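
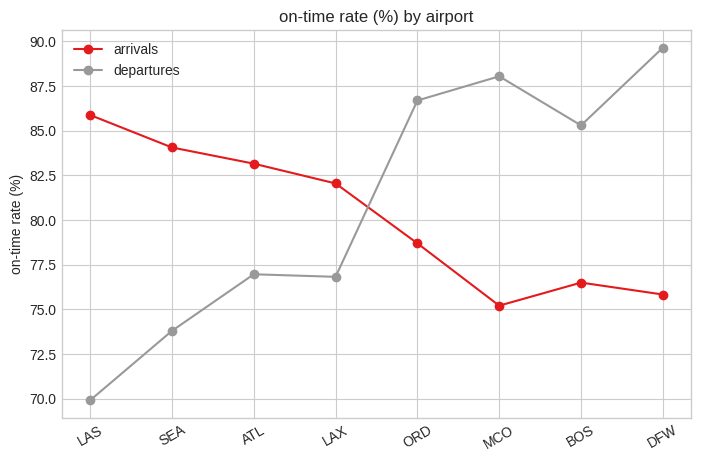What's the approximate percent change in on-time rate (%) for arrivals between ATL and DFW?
≈ -9.5%

ATL ≈ 84, DFW ≈ 76; (76 − 84) / 84 ≈ -9.5%.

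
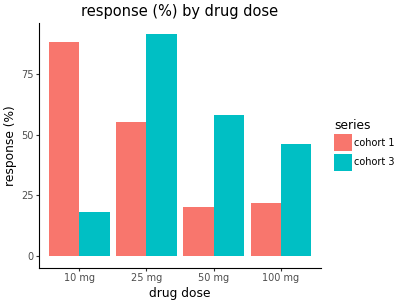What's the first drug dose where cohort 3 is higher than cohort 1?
10 mg: cohort 3 ≈ 20 vs cohort 1 ≈ 90 (not yet); 25 mg: cohort 3 ≈ 90 vs cohort 1 ≈ 60 (first crossover).

25 mg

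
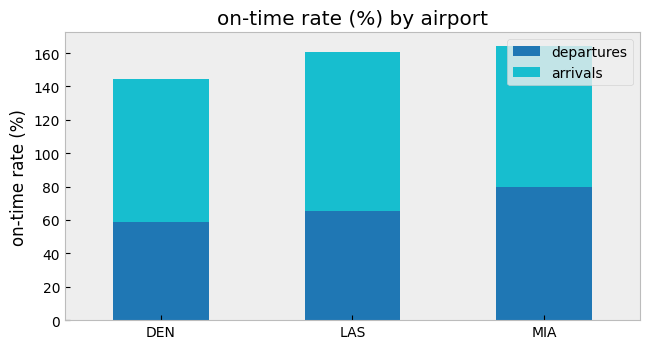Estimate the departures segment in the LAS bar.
≈ 60

departures top ≈ 60, bottom ≈ 0; segment ≈ 60.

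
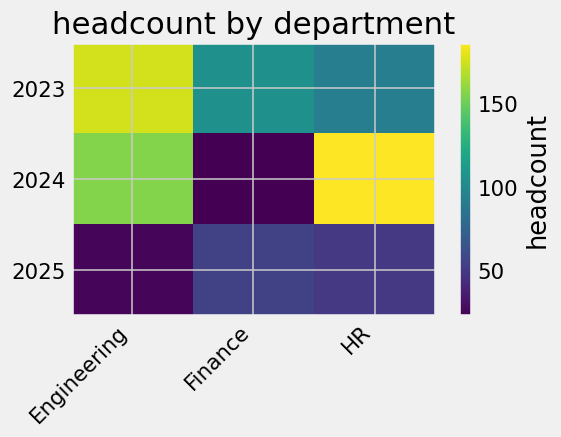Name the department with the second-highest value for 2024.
Top 3 for 2024: HR ≈ 180, Engineering ≈ 160, Finance ≈ 20.

Engineering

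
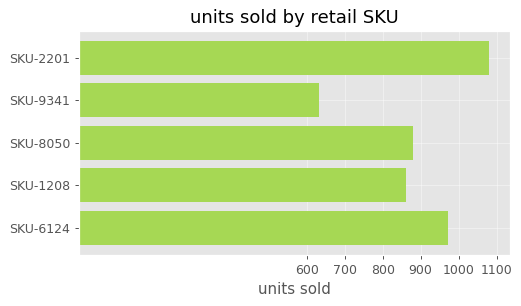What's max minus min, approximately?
≈ 500

Max SKU-2201 ≈ 1100, min SKU-9341 ≈ 600; range ≈ 500.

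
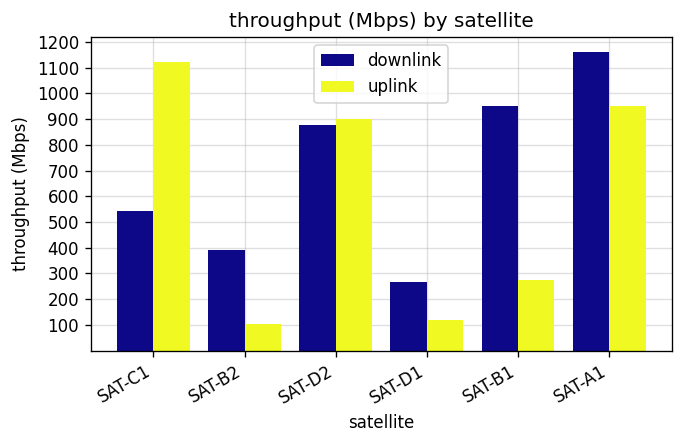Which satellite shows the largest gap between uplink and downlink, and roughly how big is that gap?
SAT-B1: uplink ≈ 300, downlink ≈ 1000 → gap ≈ 700. Next-largest (SAT-C1) is only ≈ 600.

SAT-B1, ≈ 700 Mbps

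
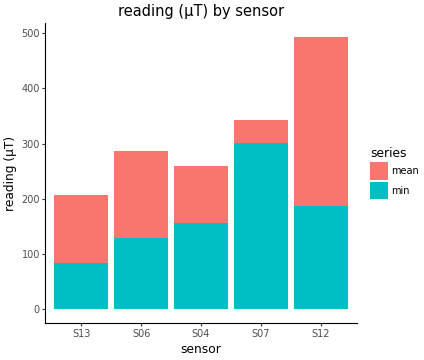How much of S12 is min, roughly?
min top ≈ 200, bottom ≈ 0; segment ≈ 200.

≈ 200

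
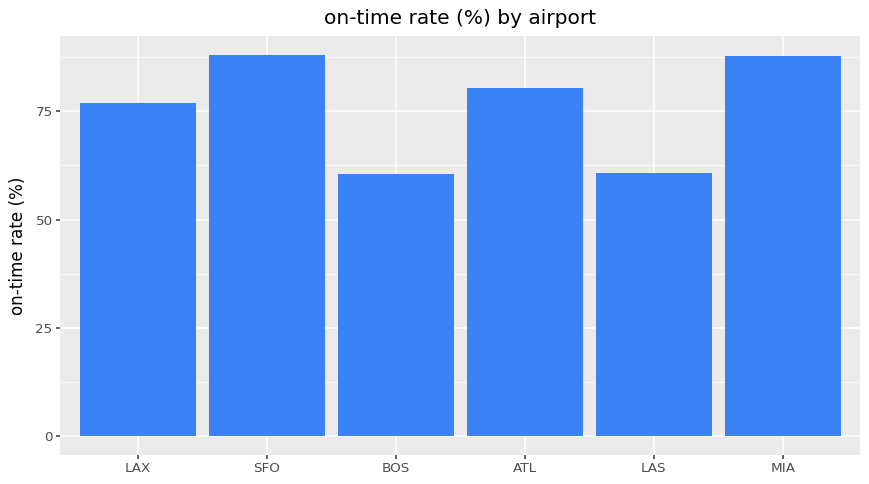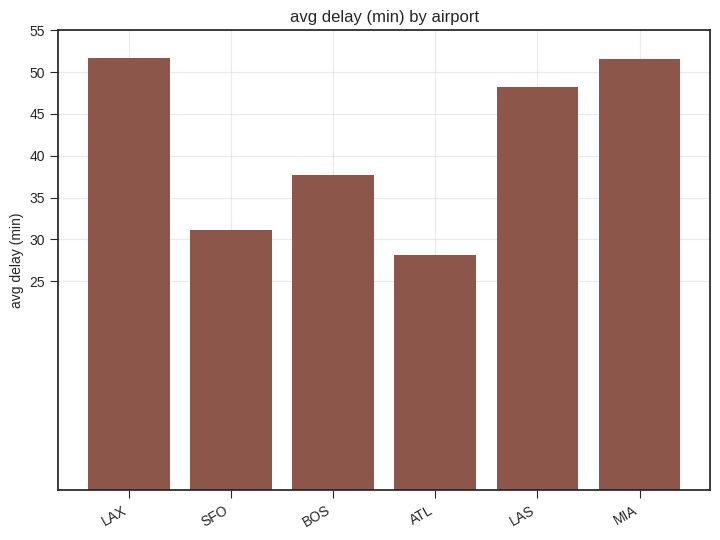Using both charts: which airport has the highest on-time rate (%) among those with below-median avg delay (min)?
Chart 2 median avg delay (min) ≈ 45; below-median airports: SFO, BOS, ATL. Among those, SFO has the highest on-time rate (%) (≈ 90).

SFO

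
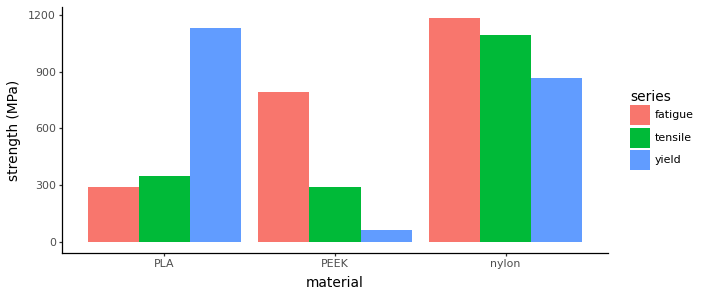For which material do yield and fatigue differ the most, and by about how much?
PLA: yield ≈ 1100, fatigue ≈ 300 → gap ≈ 800. Next-largest (PEEK) is only ≈ 700.

PLA, ≈ 800 MPa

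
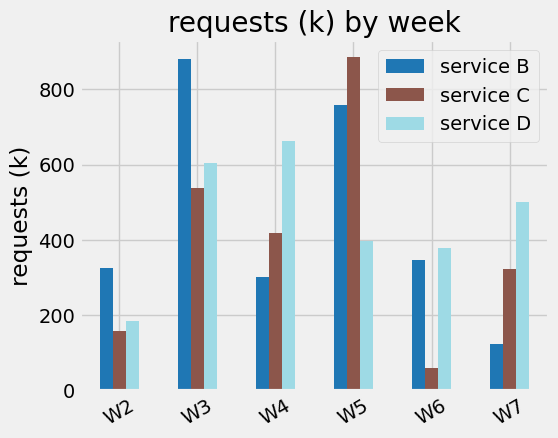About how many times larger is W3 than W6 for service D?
≈ 1.5×

W3 ≈ 600, W6 ≈ 400; 600/400 ≈ 1.5.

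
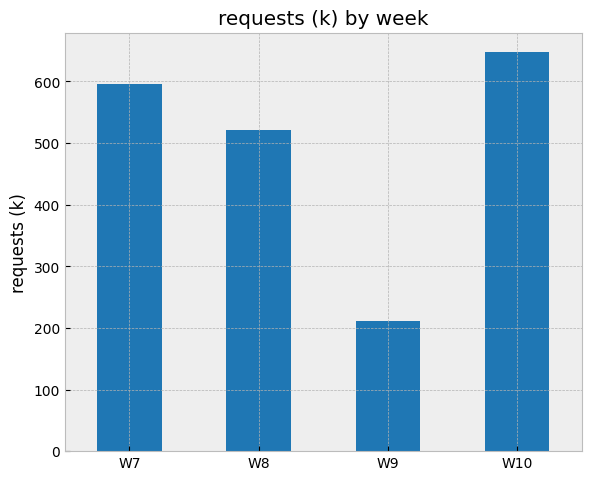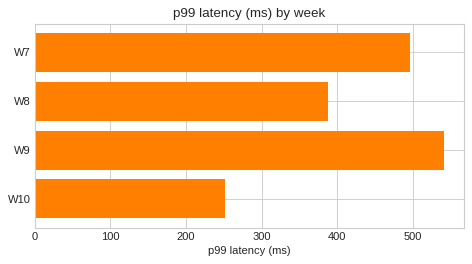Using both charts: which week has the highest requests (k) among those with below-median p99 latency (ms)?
Chart 2 median p99 latency (ms) ≈ 450; below-median weeks: W8, W10. Among those, W10 has the highest requests (k) (≈ 600).

W10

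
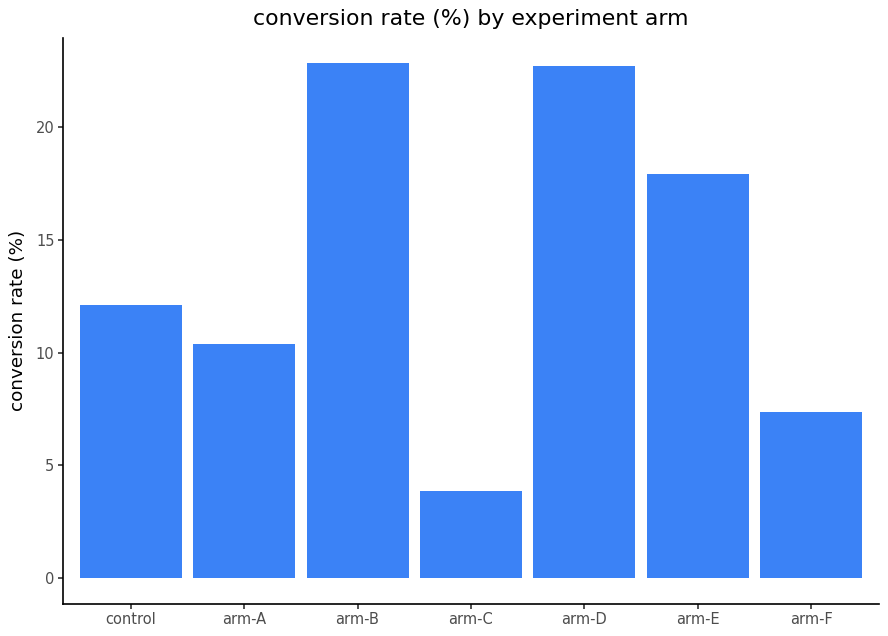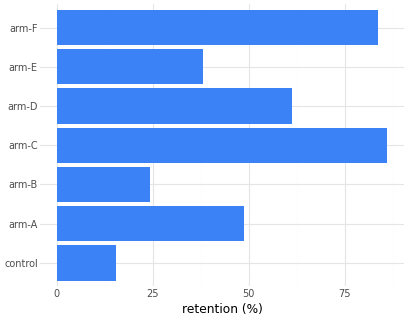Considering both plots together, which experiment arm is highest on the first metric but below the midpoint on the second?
Chart 2 median retention (%) ≈ 50; below-median experiment arms: control, arm-B, arm-E. Among those, arm-B has the highest conversion rate (%) (≈ 25).

arm-B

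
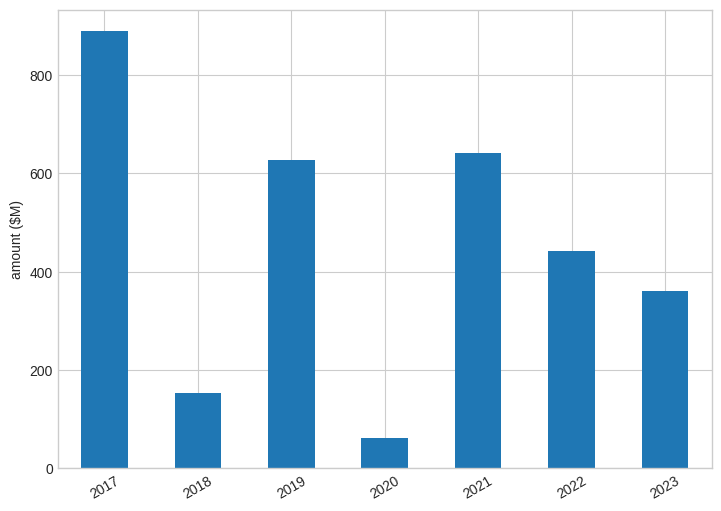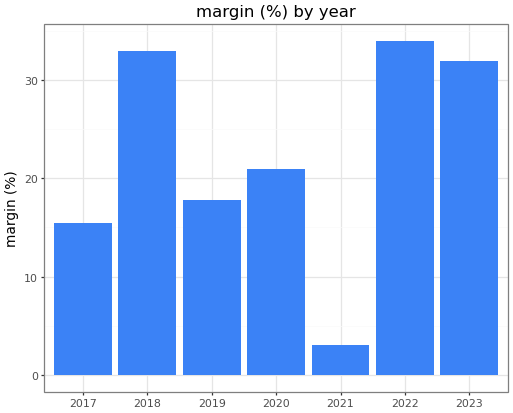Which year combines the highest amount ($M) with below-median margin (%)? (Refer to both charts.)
Chart 2 median margin (%) ≈ 20; below-median years: 2017, 2019, 2021. Among those, 2017 has the highest amount ($M) (≈ 900).

2017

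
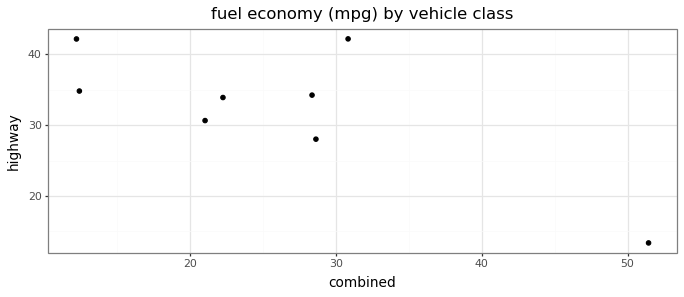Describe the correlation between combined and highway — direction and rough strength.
negative, strong

Points are negatively correlated; strong (|r| ≈ 0.8).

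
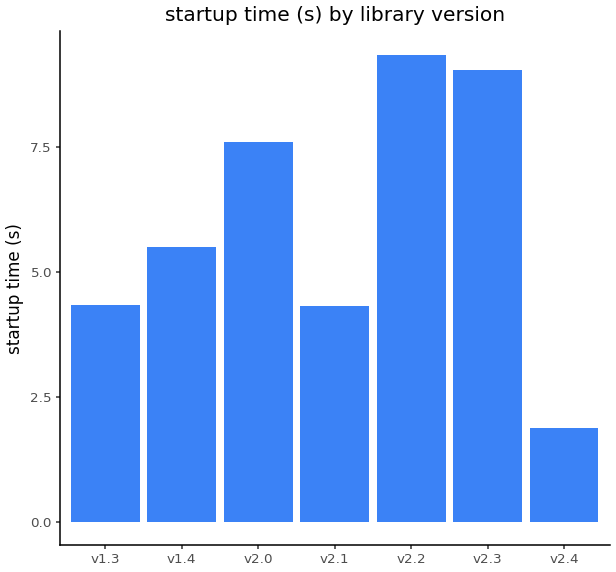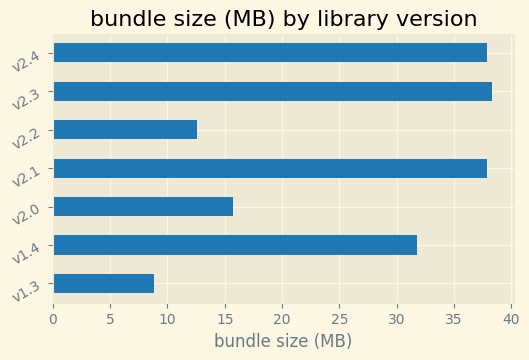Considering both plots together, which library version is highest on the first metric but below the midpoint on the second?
v2.2

Chart 2 median bundle size (MB) ≈ 30; below-median library versions: v1.3, v2.0, v2.2. Among those, v2.2 has the highest startup time (s) (≈ 9).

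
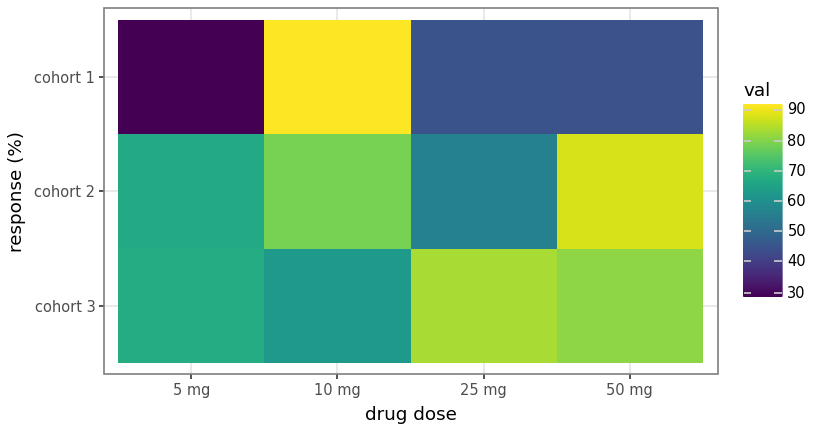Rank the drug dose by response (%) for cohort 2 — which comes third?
5 mg

Top 4 for cohort 2: 50 mg ≈ 90, 10 mg ≈ 80, 5 mg ≈ 70, 25 mg ≈ 60.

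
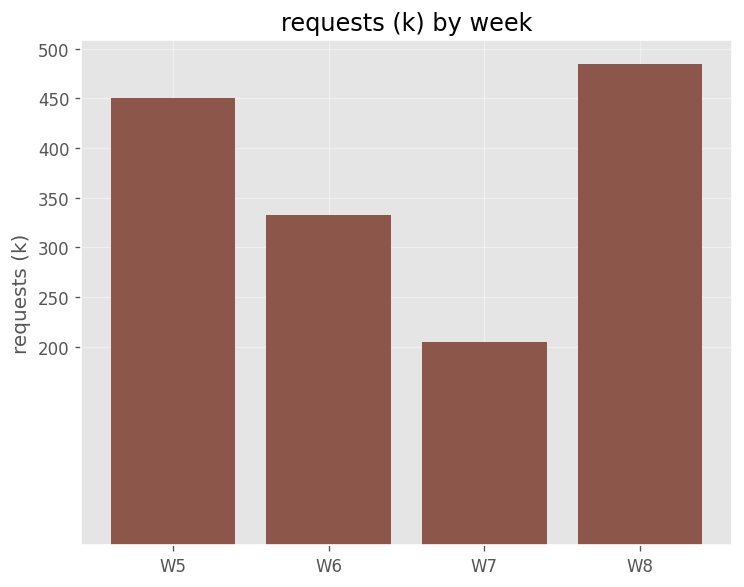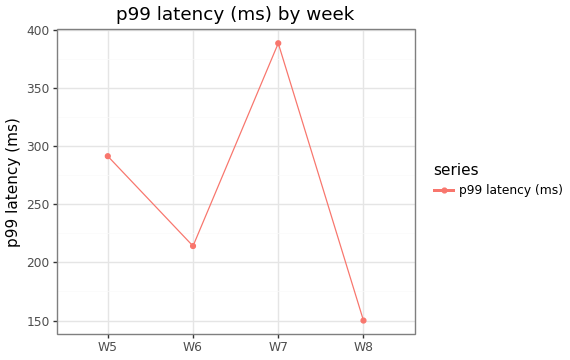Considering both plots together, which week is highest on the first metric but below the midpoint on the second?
W8

Chart 2 median p99 latency (ms) ≈ 250; below-median weeks: W6, W8. Among those, W8 has the highest requests (k) (≈ 500).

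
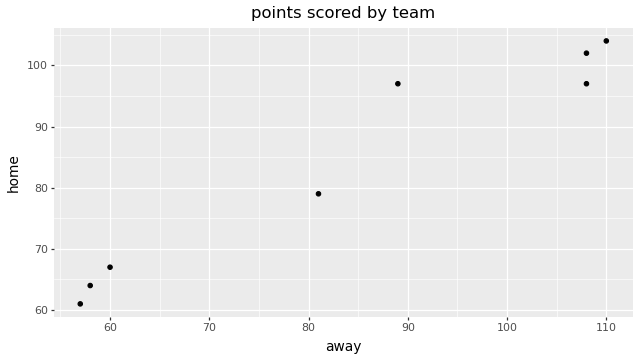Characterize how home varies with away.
positive, strong

Points are positively correlated; strong (|r| ≈ 1.0).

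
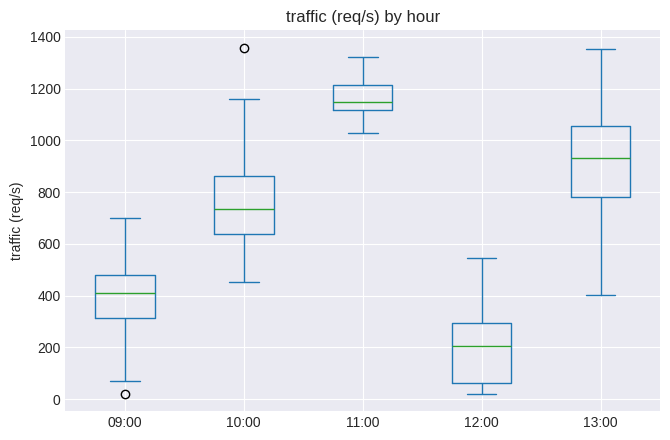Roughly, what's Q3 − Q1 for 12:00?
≈ 200

Q3 ≈ 300, Q1 ≈ 100; IQR ≈ 200.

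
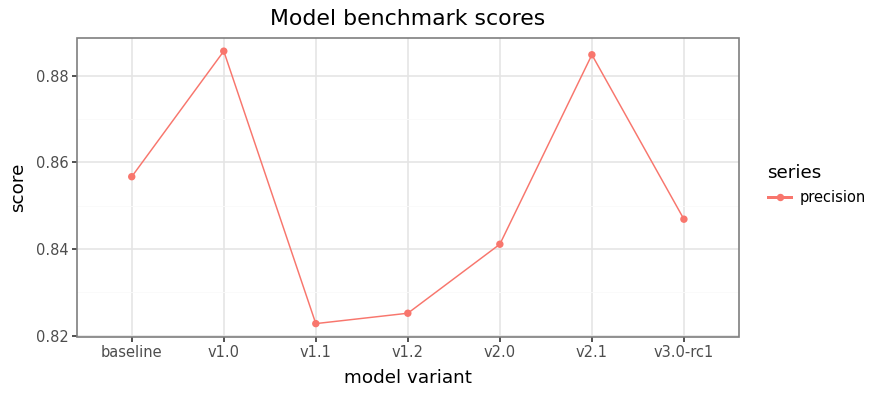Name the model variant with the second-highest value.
v2.1

Top 3: v1.0 ≈ 0.89, v2.1 ≈ 0.88, baseline ≈ 0.86.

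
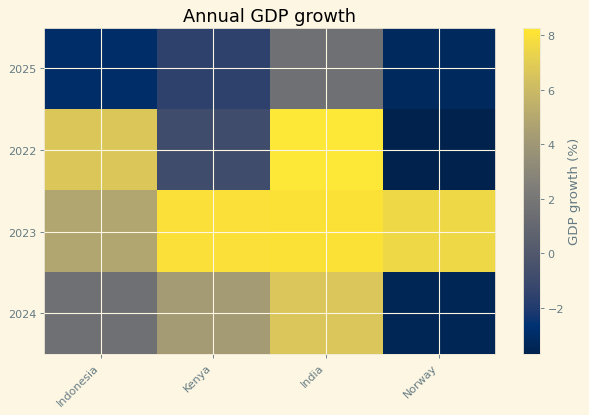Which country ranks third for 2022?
Kenya

Top 4 for 2022: India ≈ 8, Indonesia ≈ 7, Kenya ≈ -1, Norway ≈ -4.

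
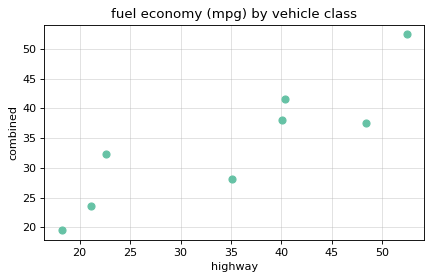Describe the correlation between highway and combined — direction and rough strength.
positive, strong

Points are positively correlated; strong (|r| ≈ 0.9).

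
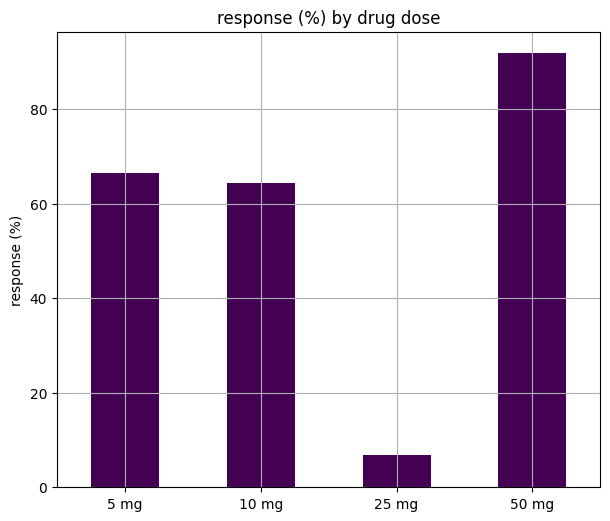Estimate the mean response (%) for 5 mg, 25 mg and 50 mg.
≈ 57

(70 + 10 + 90) / 3 ≈ 57.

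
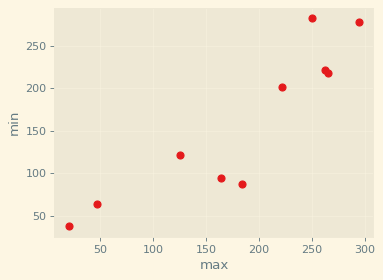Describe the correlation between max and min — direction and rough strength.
positive, strong

Points are positively correlated; strong (|r| ≈ 0.9).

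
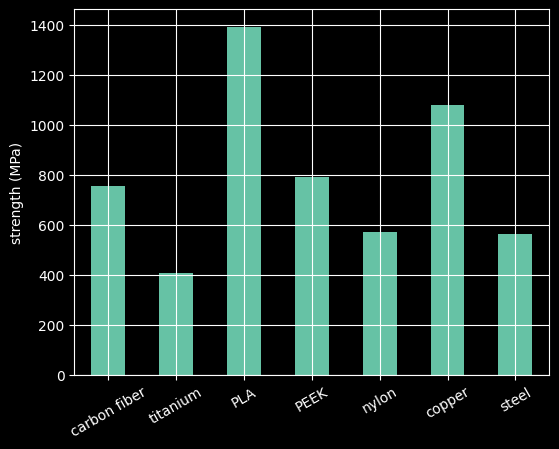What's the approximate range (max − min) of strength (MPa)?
Max PLA ≈ 1400, min titanium ≈ 400; range ≈ 1000.

≈ 1000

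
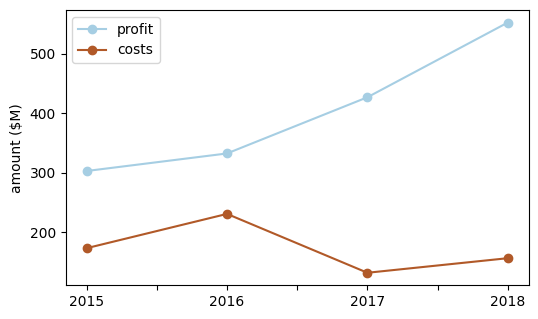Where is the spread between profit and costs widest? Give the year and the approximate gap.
2018, ≈ 400 $M

2018: profit ≈ 550, costs ≈ 150 → gap ≈ 400. Next-largest (2017) is only ≈ 300.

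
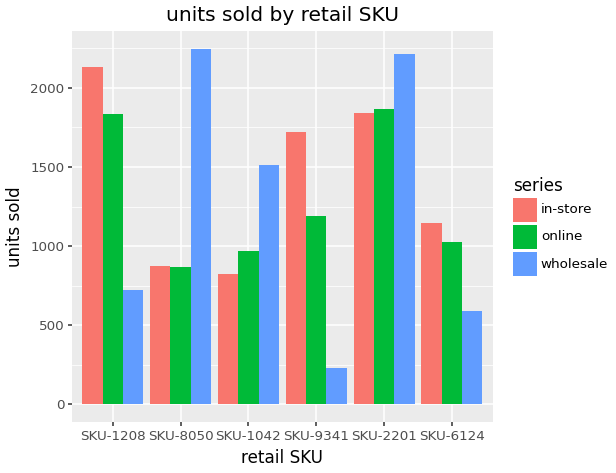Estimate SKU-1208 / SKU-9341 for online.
SKU-1208 ≈ 1800, SKU-9341 ≈ 1200; 1800/1200 ≈ 1.5.

≈ 1.5×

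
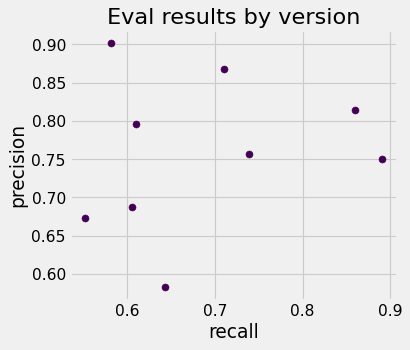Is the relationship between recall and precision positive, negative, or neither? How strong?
no clear correlation

Points are roughly uncorrelated; weak (|r| ≈ 0.2).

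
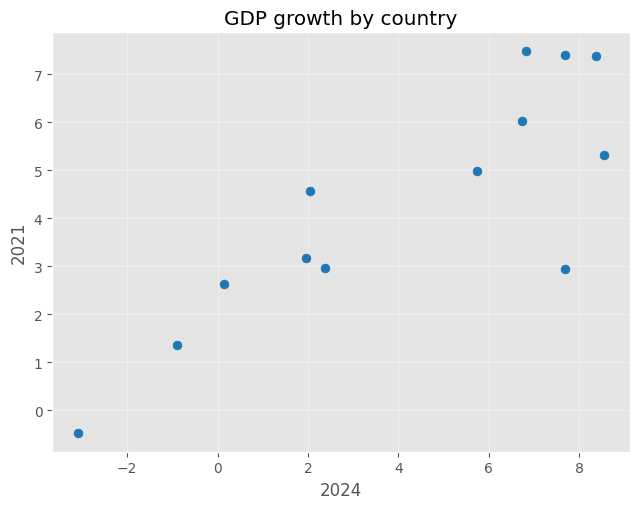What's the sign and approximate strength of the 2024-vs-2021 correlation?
Points are positively correlated; strong (|r| ≈ 0.8).

positive, strong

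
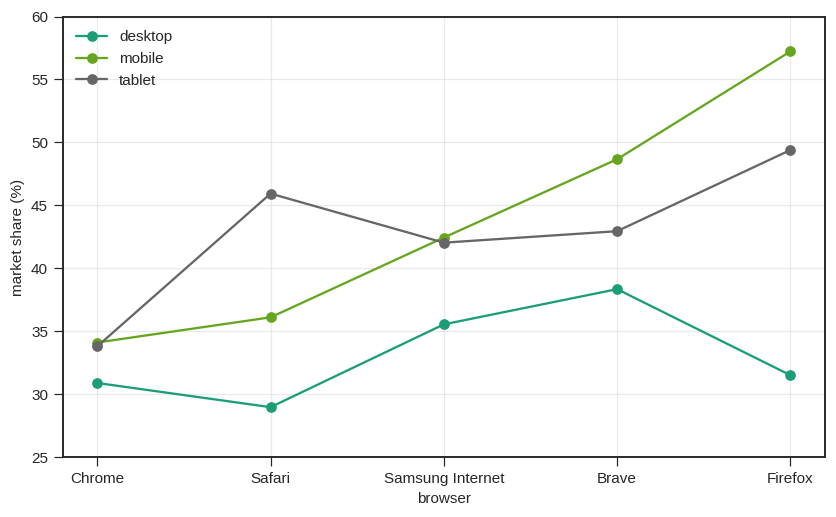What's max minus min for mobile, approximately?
≈ 20

Max Firefox ≈ 55, min Chrome ≈ 35; range ≈ 20.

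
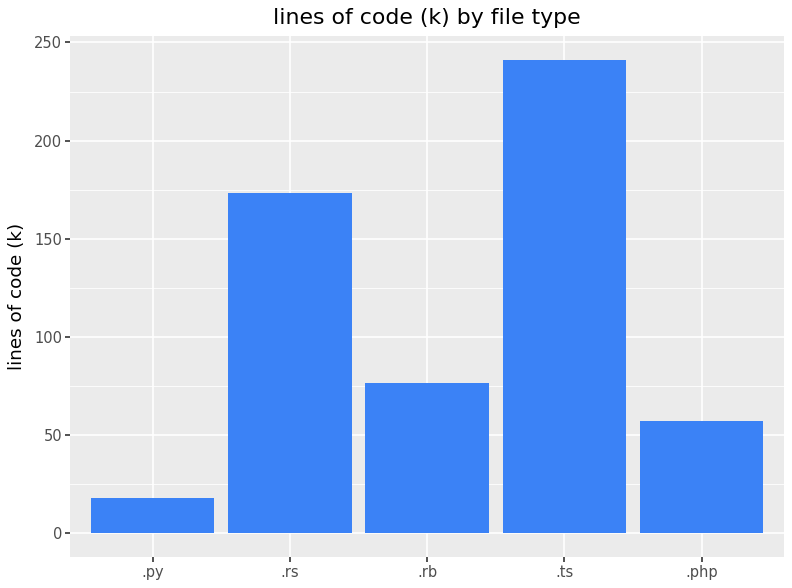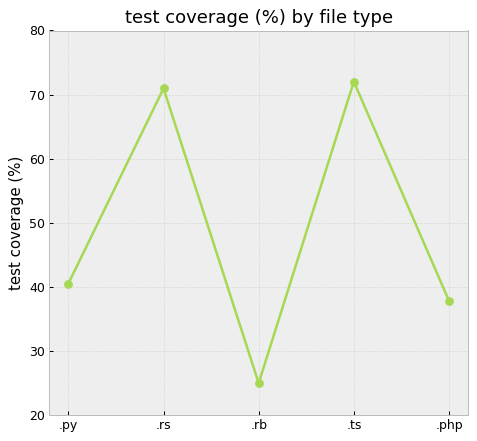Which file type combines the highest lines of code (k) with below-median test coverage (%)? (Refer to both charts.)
Chart 2 median test coverage (%) ≈ 40; below-median file types: .rb, .php. Among those, .rb has the highest lines of code (k) (≈ 75).

.rb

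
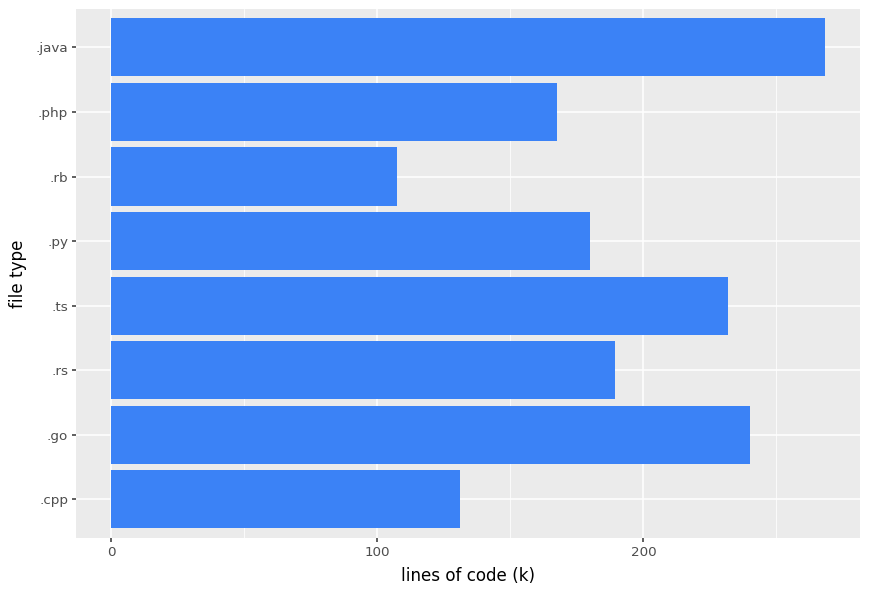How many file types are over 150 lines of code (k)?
6

Above 150: .go, .rs, .ts, .py, .php, .java.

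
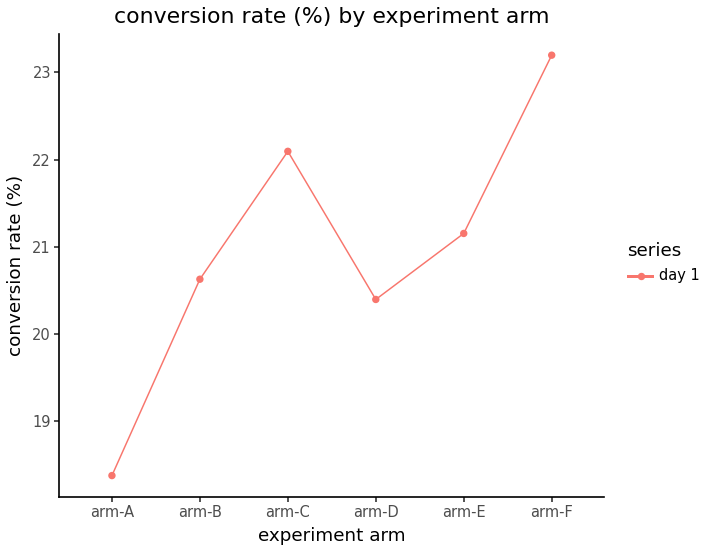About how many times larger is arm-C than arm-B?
≈ 1.07×

arm-C ≈ 22.0, arm-B ≈ 20.5; 22.0/20.5 ≈ 1.07.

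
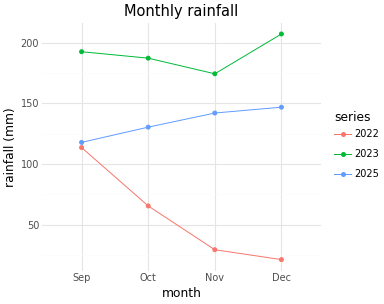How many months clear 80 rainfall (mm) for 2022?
1

Above 80: Sep.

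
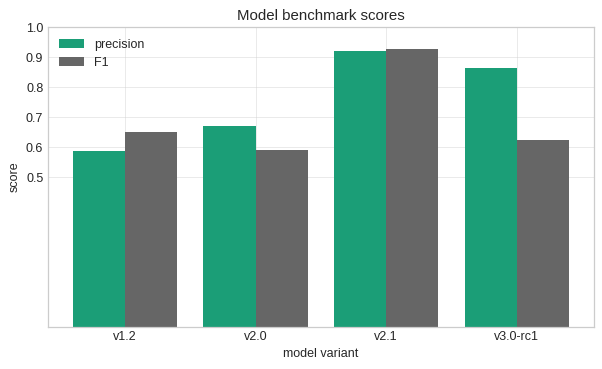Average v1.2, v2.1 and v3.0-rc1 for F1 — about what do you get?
(0.7 + 0.9 + 0.6) / 3 ≈ 0.73.

≈ 0.73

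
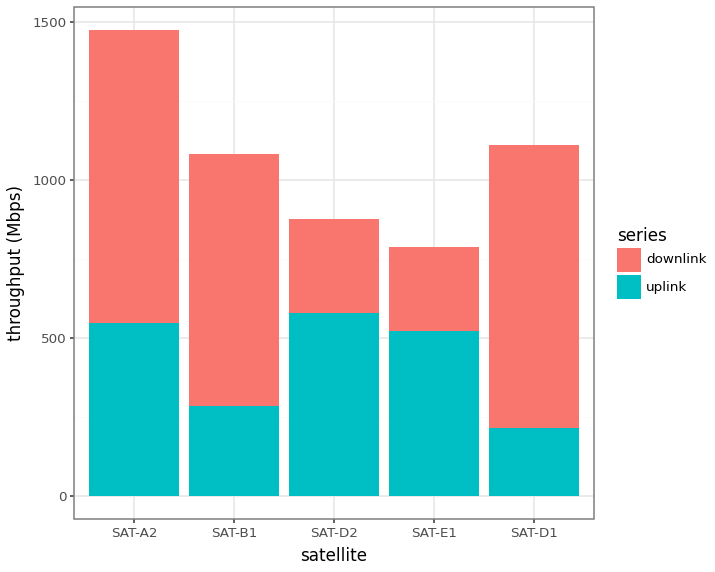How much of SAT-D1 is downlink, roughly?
downlink top ≈ 1200, bottom ≈ 200; segment ≈ 1000.

≈ 1000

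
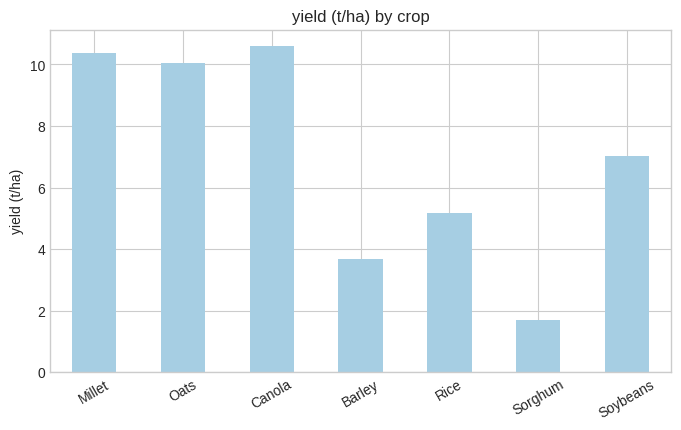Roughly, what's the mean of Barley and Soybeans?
(4 + 7) / 2 ≈ 6.

≈ 6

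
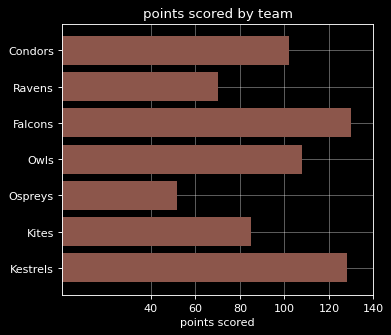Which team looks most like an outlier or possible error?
Ospreys

Ospreys ≈ 60; the rest sit between ≈ 80 and ≈ 120.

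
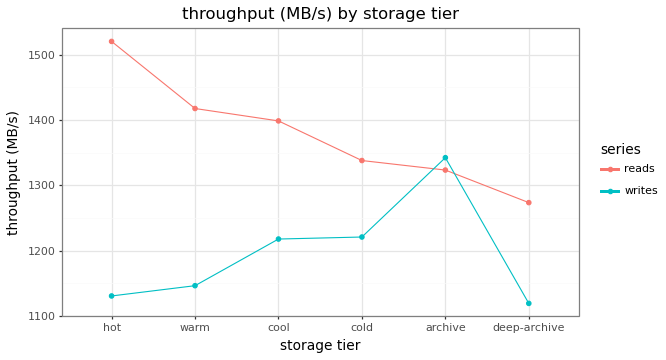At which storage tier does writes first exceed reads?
archive

cold: writes ≈ 1200 vs reads ≈ 1350 (not yet); archive: writes ≈ 1350 vs reads ≈ 1300 (first crossover).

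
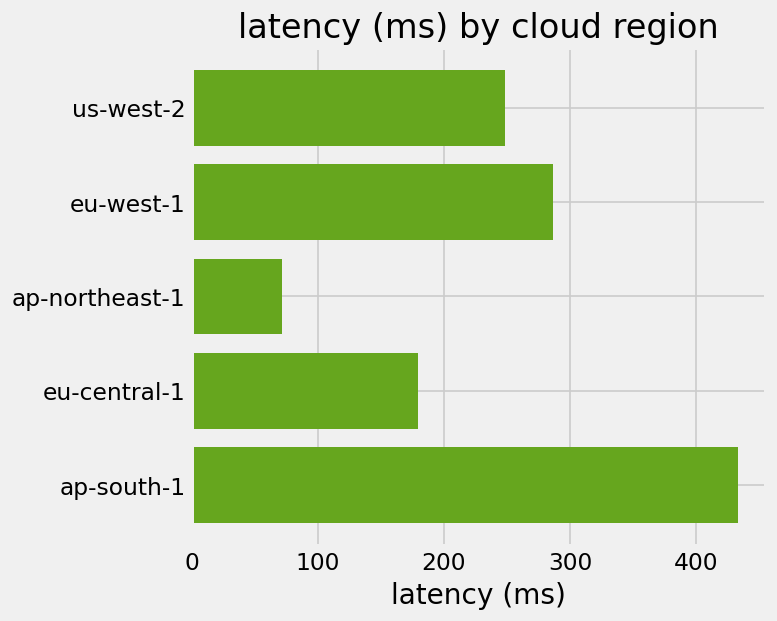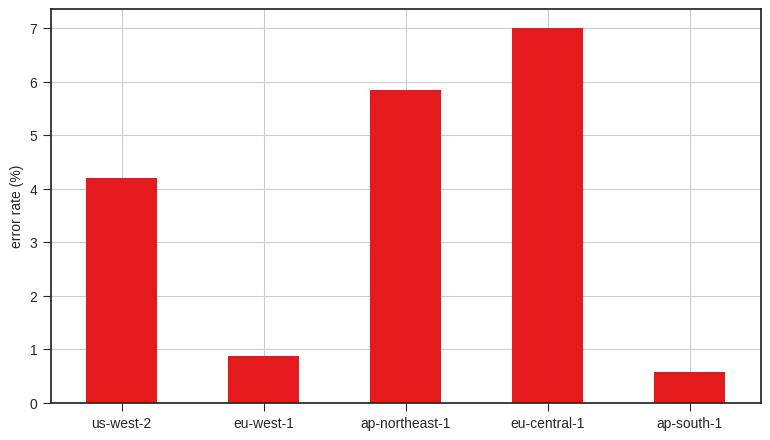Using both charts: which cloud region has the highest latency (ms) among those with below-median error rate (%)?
ap-south-1

Chart 2 median error rate (%) ≈ 4; below-median cloud regions: eu-west-1, ap-south-1. Among those, ap-south-1 has the highest latency (ms) (≈ 450).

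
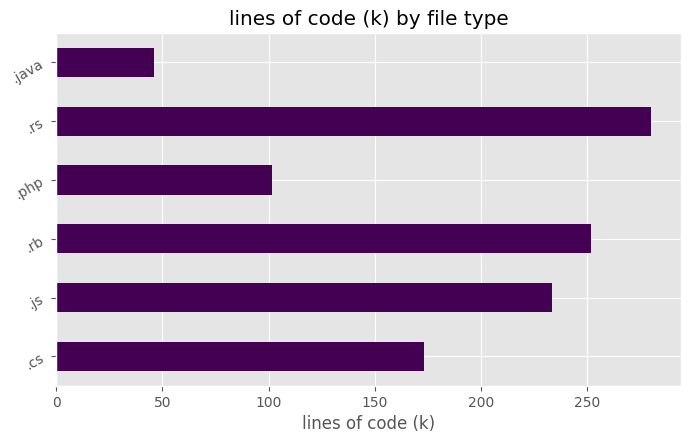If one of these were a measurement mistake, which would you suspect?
.java

.java ≈ 50; the rest sit between ≈ 100 and ≈ 275.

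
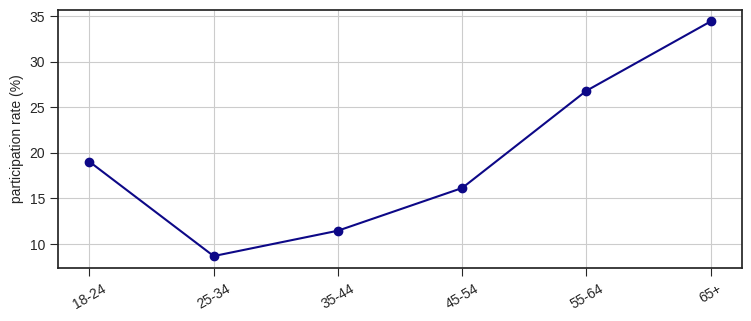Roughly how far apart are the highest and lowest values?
≈ 25

Max 65+ ≈ 35, min 25-34 ≈ 10; range ≈ 25.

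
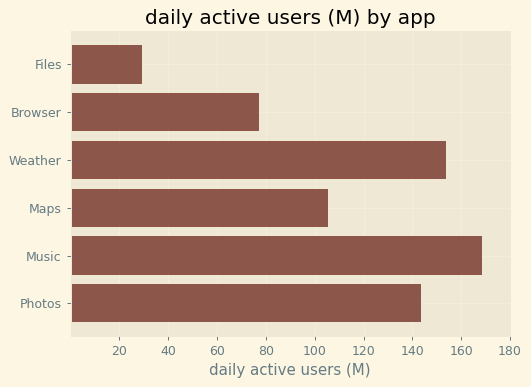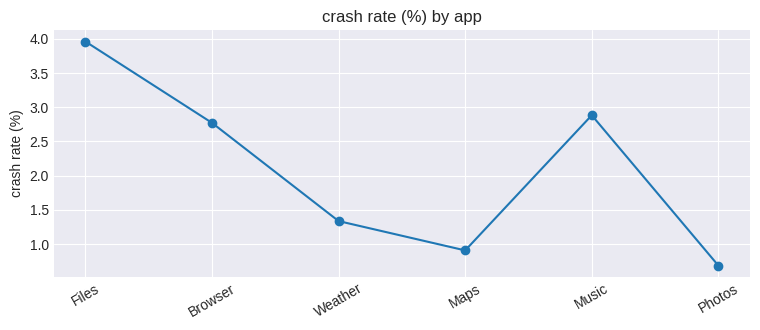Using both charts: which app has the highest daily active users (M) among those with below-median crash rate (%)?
Chart 2 median crash rate (%) ≈ 2; below-median apps: Weather, Maps, Photos. Among those, Weather has the highest daily active users (M) (≈ 160).

Weather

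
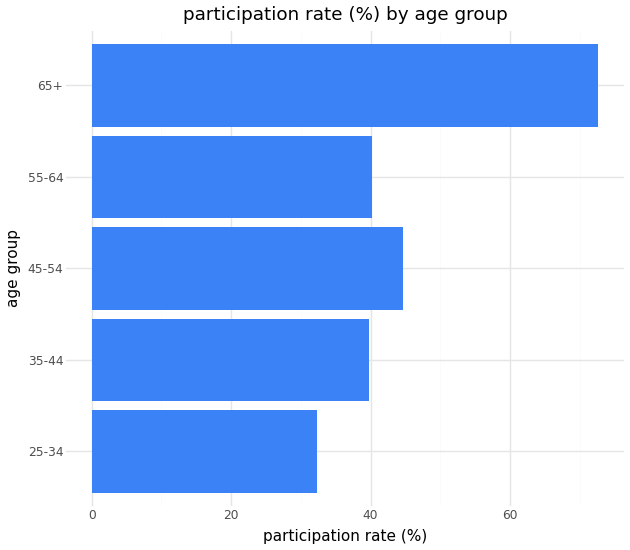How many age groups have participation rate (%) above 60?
1

Above 60: 65+.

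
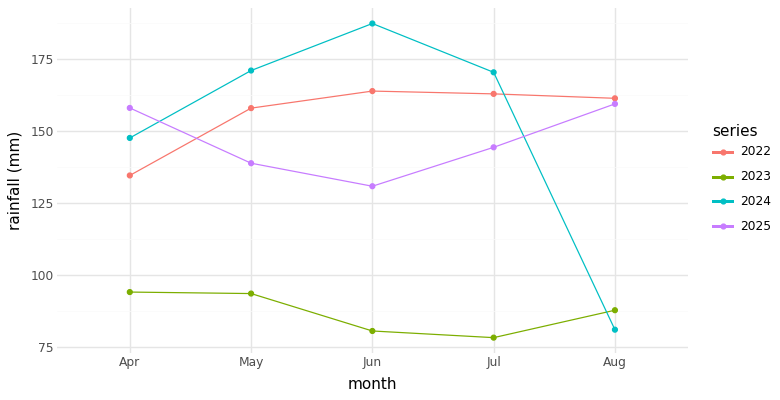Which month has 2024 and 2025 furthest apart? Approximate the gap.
Aug: 2024 ≈ 80, 2025 ≈ 160 → gap ≈ 80. Next-largest (Jun) is only ≈ 60.

Aug, ≈ 80 mm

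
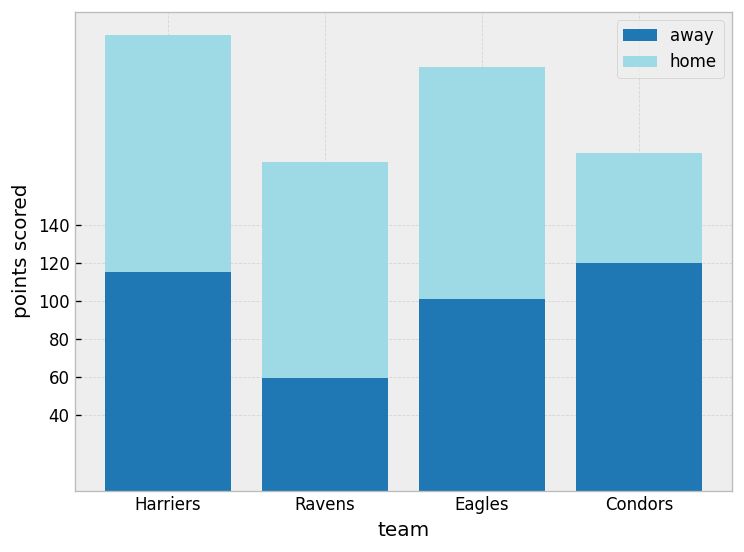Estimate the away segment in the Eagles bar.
away top ≈ 100, bottom ≈ 0; segment ≈ 100.

≈ 100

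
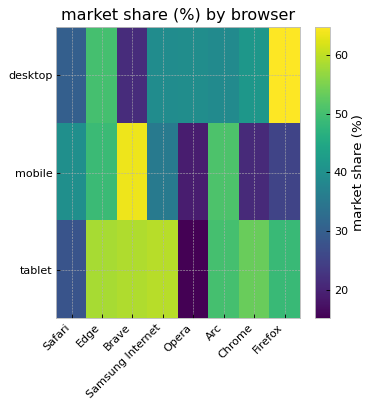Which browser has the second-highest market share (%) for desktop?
Top 3 for desktop: Firefox ≈ 65, Edge ≈ 50, Chrome ≈ 40.

Edge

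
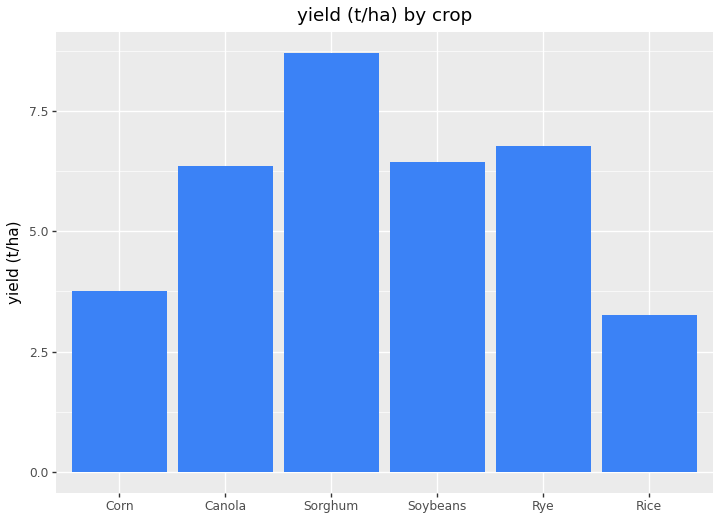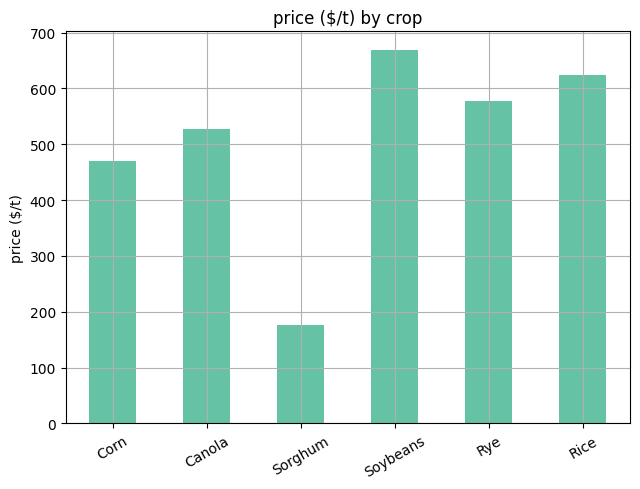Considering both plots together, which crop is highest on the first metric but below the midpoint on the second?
Sorghum

Chart 2 median price ($/t) ≈ 600; below-median crops: Corn, Canola, Sorghum. Among those, Sorghum has the highest yield (t/ha) (≈ 9).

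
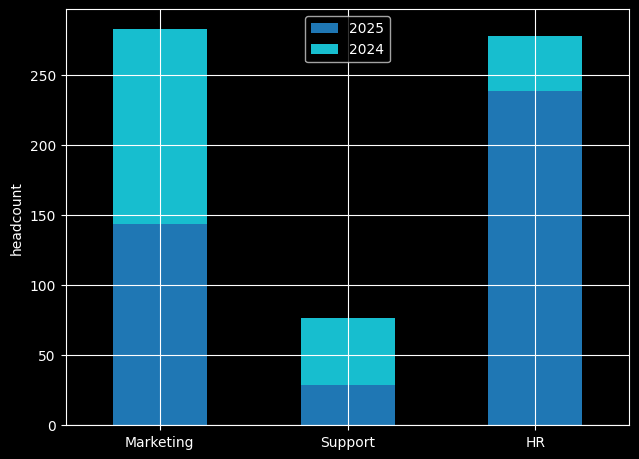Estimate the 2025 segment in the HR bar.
2025 top ≈ 250, bottom ≈ 0; segment ≈ 250.

≈ 250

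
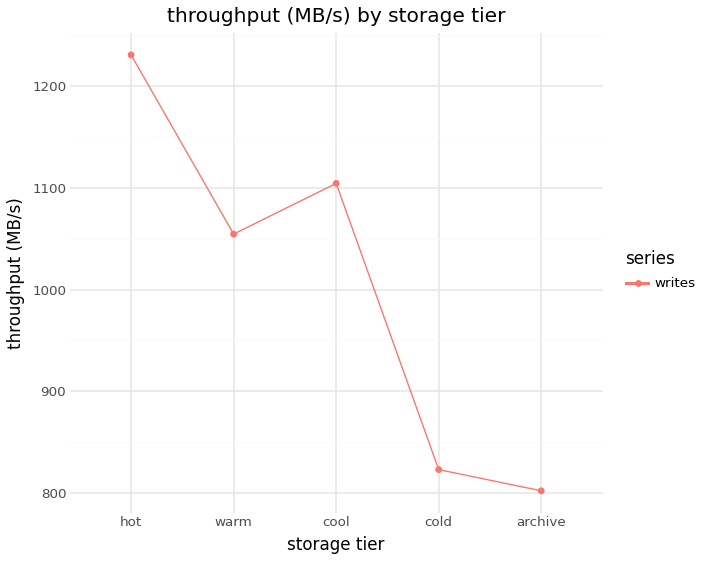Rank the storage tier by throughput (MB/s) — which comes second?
cool

Top 3: hot ≈ 1250, cool ≈ 1100, warm ≈ 1050.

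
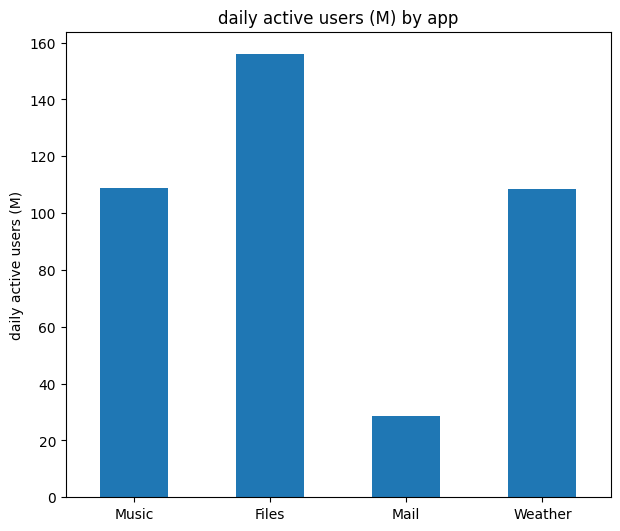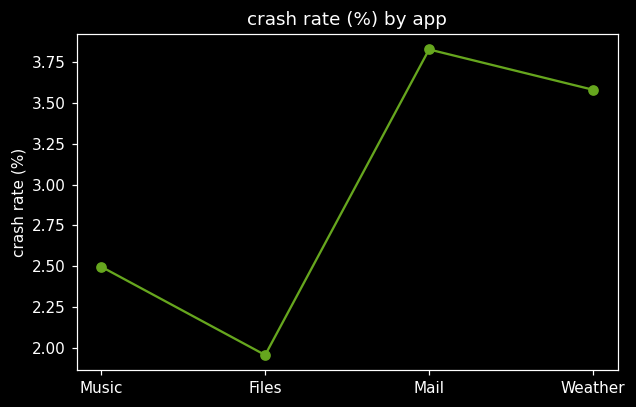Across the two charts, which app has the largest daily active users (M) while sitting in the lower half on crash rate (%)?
Files

Chart 2 median crash rate (%) ≈ 3; below-median apps: Music, Files. Among those, Files has the highest daily active users (M) (≈ 160).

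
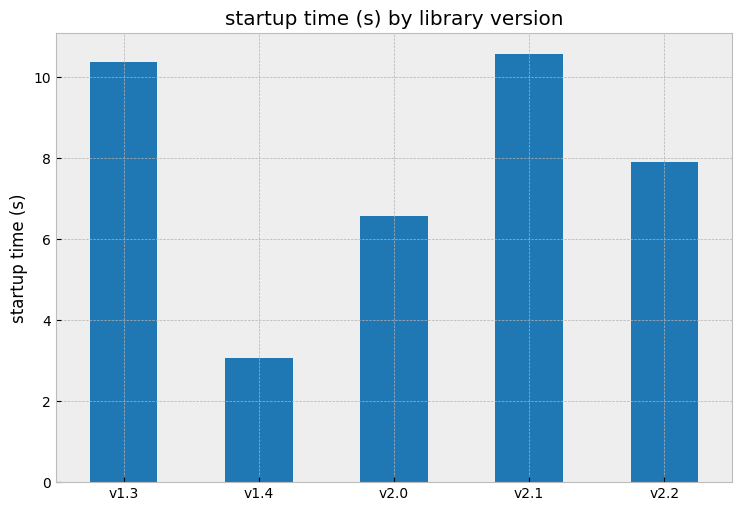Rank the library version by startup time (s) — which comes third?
v2.2

Top 4: v2.1 ≈ 11, v1.3 ≈ 10, v2.2 ≈ 8, v2.0 ≈ 7.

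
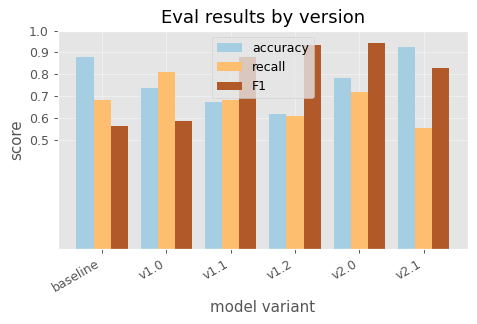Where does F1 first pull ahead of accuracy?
v1.1

v1.0: F1 ≈ 0.6 vs accuracy ≈ 0.7 (not yet); v1.1: F1 ≈ 0.9 vs accuracy ≈ 0.7 (first crossover).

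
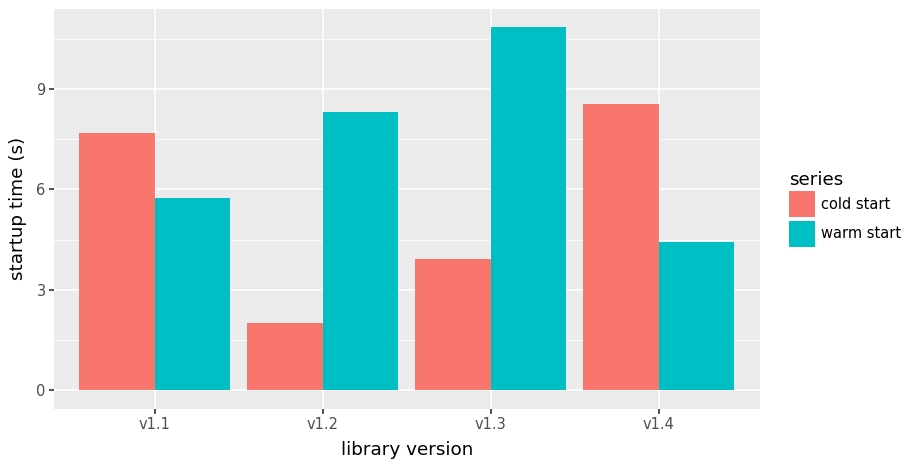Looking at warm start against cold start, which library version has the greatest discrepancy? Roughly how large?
v1.3: warm start ≈ 11, cold start ≈ 4 → gap ≈ 7. Next-largest (v1.2) is only ≈ 6.

v1.3, ≈ 7 s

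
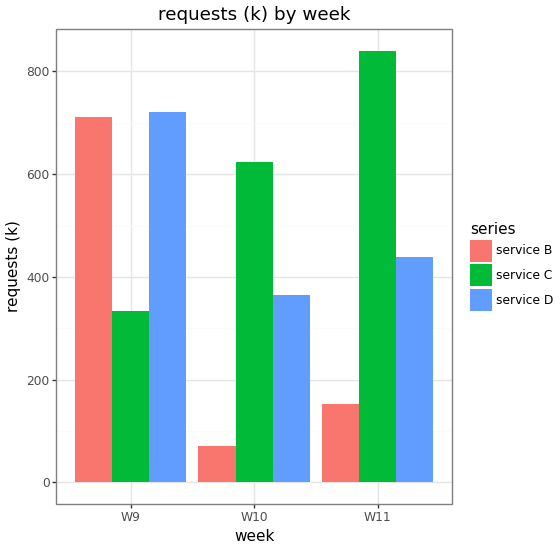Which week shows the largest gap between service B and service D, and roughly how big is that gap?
W10: service B ≈ 100, service D ≈ 400 → gap ≈ 300. Next-largest (W11) is only ≈ 200.

W10, ≈ 300 k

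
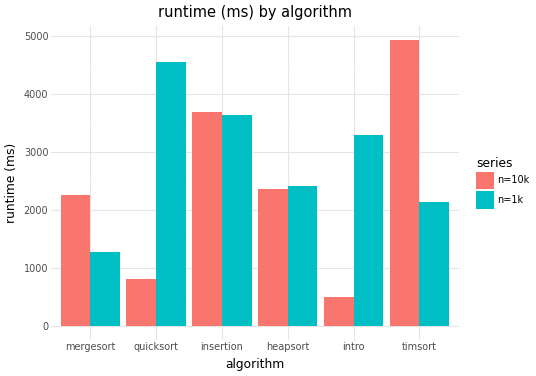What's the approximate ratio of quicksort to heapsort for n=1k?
quicksort ≈ 4500, heapsort ≈ 2500; 4500/2500 ≈ 1.8.

≈ 1.8×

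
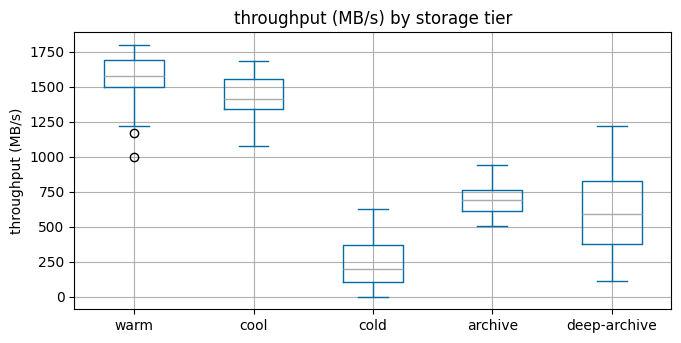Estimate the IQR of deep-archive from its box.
≈ 400

Q3 ≈ 800, Q1 ≈ 400; IQR ≈ 400.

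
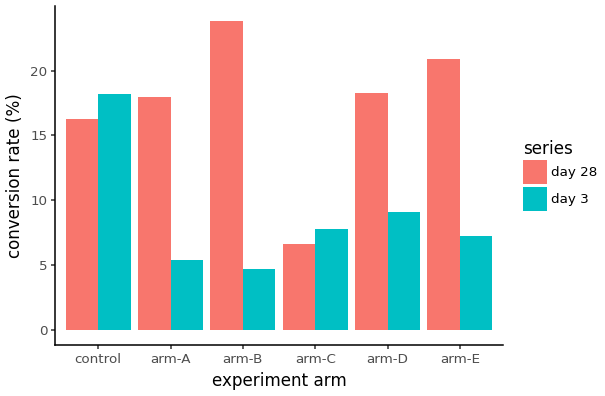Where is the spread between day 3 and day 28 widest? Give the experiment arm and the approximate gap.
arm-B, ≈ 20 %

arm-B: day 3 ≈ 4, day 28 ≈ 24 → gap ≈ 20. Next-largest (arm-E) is only ≈ 12.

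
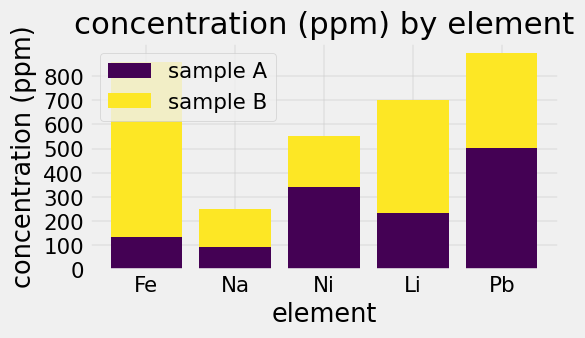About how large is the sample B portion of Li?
≈ 500

sample B top ≈ 700, bottom ≈ 200; segment ≈ 500.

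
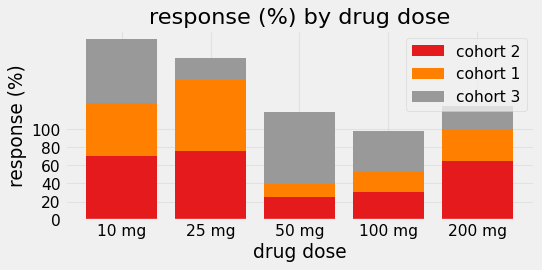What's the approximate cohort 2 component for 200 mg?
cohort 2 top ≈ 60, bottom ≈ 0; segment ≈ 60.

≈ 60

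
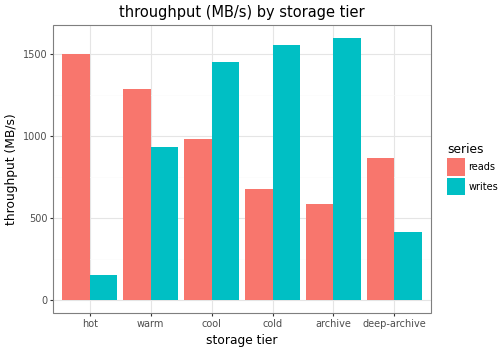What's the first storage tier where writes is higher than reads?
cool

warm: writes ≈ 1000 vs reads ≈ 1200 (not yet); cool: writes ≈ 1400 vs reads ≈ 1000 (first crossover).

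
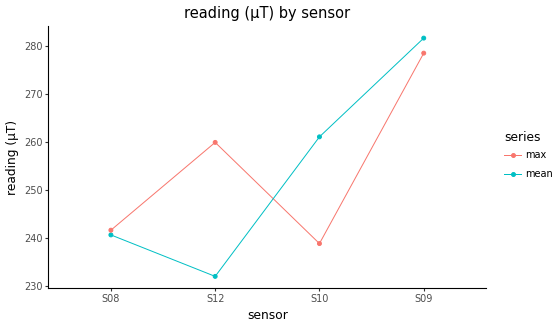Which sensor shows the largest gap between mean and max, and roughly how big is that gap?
S12, ≈ 30 µT

S12: mean ≈ 230, max ≈ 260 → gap ≈ 30. Next-largest (S10) is only ≈ 20.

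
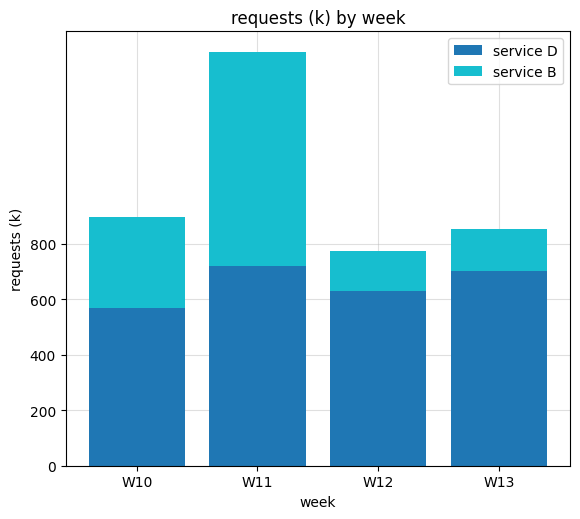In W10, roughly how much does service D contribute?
service D top ≈ 600, bottom ≈ 0; segment ≈ 600.

≈ 600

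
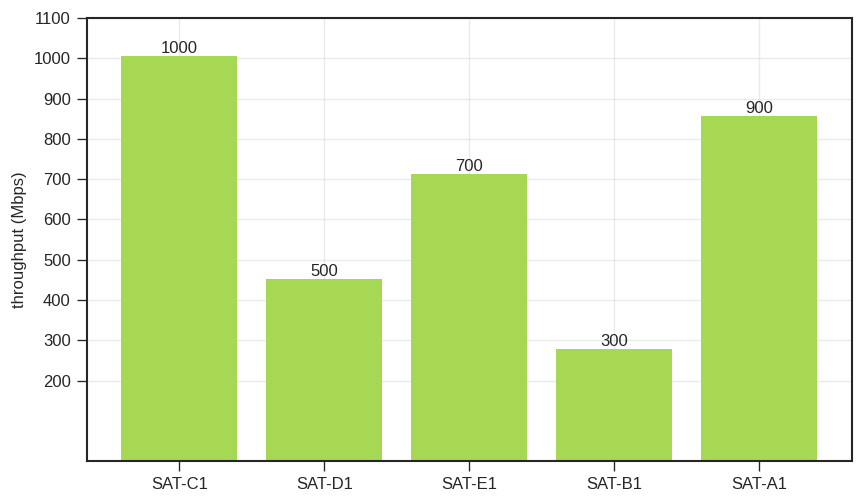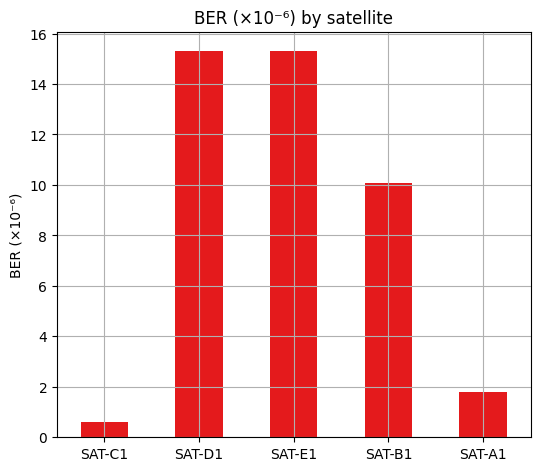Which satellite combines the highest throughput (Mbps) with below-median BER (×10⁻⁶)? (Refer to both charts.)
SAT-C1

Chart 2 median BER (×10⁻⁶) ≈ 10; below-median satellites: SAT-C1, SAT-A1. Among those, SAT-C1 has the highest throughput (Mbps) (≈ 1000).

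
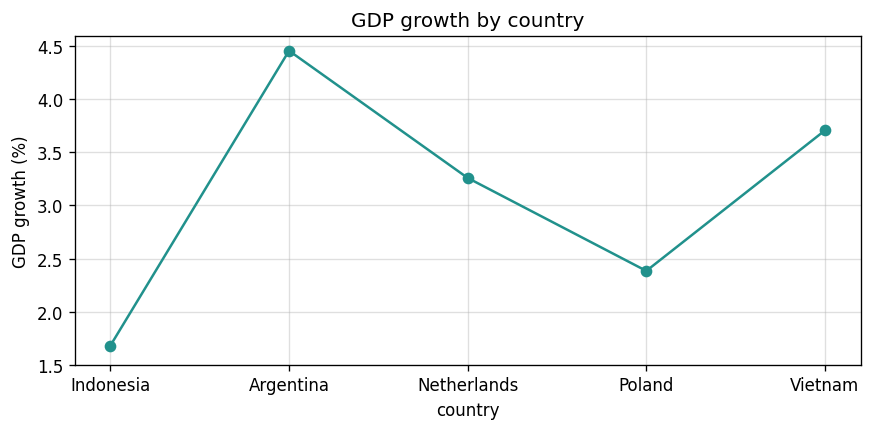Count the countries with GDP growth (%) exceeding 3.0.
3

Above 3.0: Argentina, Netherlands, Vietnam.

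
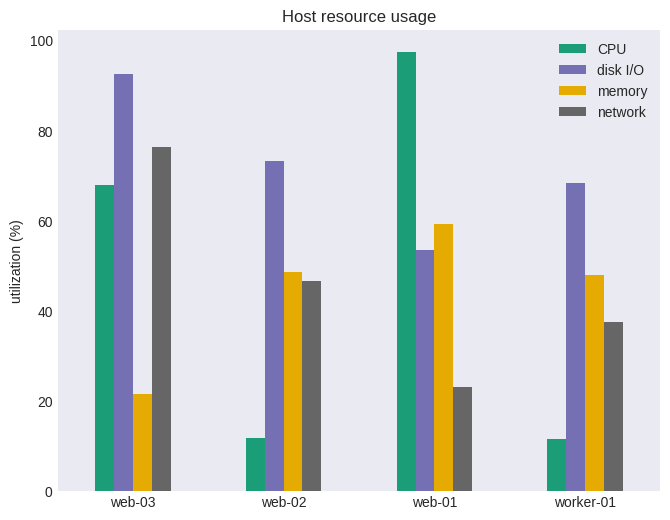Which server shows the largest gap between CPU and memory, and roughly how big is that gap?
web-03: CPU ≈ 70, memory ≈ 20 → gap ≈ 50. Next-largest (web-01) is only ≈ 40.

web-03, ≈ 50 %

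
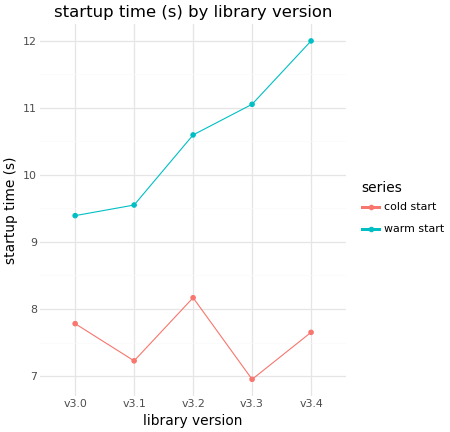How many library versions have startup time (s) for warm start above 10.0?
3

Above 10.0: v3.2, v3.3, v3.4.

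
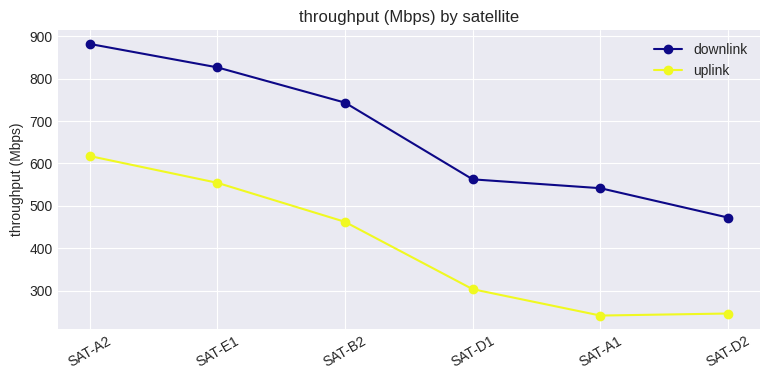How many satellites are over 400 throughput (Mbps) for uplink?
Above 400: SAT-A2, SAT-E1, SAT-B2.

3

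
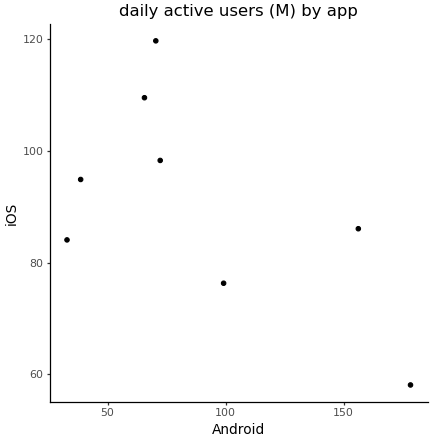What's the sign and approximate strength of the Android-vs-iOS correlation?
Points are negatively correlated; moderate (|r| ≈ 0.6).

negative, moderate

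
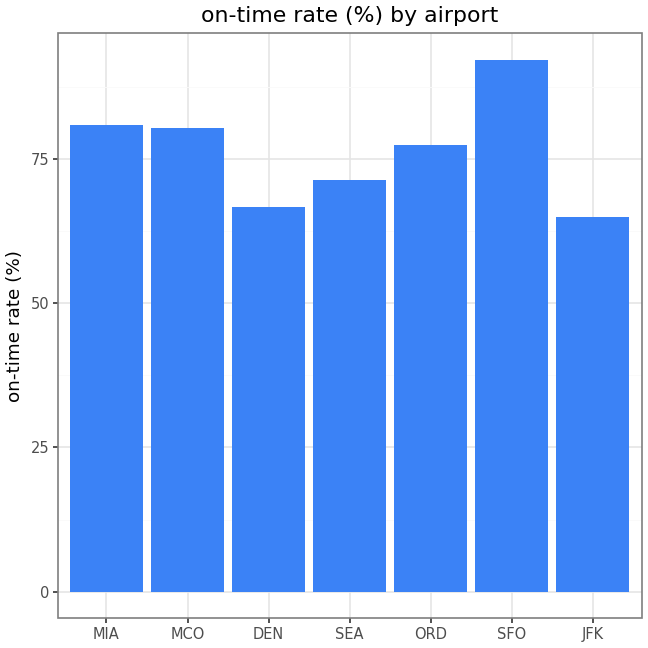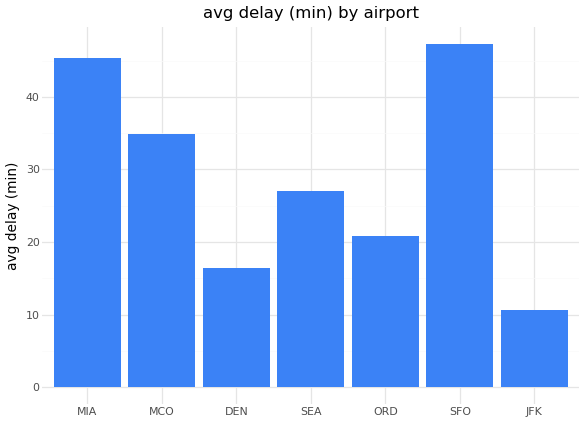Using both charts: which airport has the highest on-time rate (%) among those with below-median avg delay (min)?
ORD

Chart 2 median avg delay (min) ≈ 25; below-median airports: DEN, ORD, JFK. Among those, ORD has the highest on-time rate (%) (≈ 80).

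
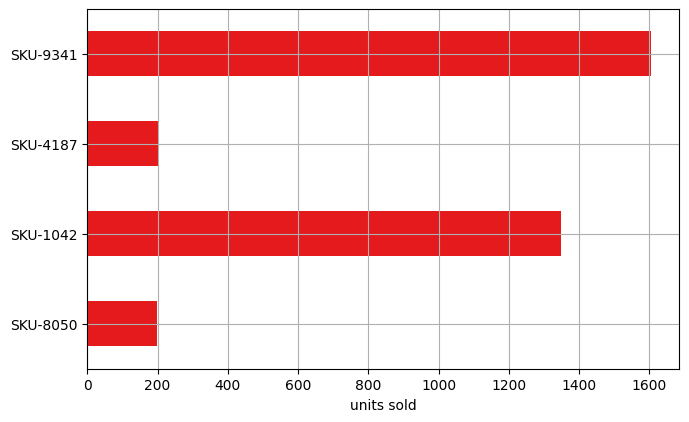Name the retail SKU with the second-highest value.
Top 3: SKU-9341 ≈ 1600, SKU-1042 ≈ 1400, SKU-4187 ≈ 200.

SKU-1042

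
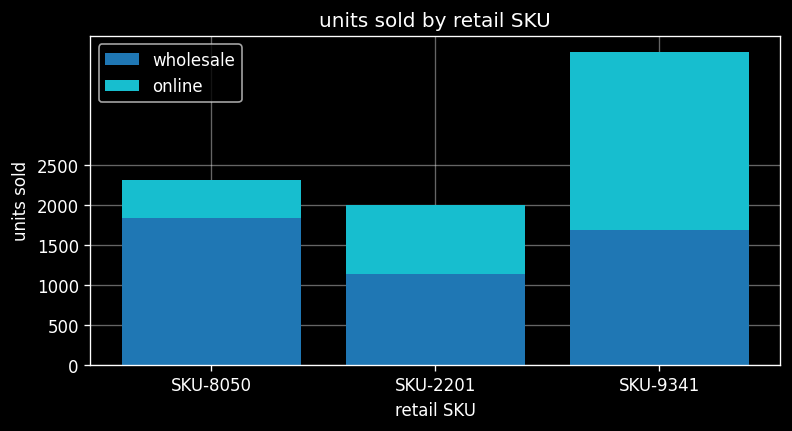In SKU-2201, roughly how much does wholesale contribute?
wholesale top ≈ 1000, bottom ≈ 0; segment ≈ 1000.

≈ 1000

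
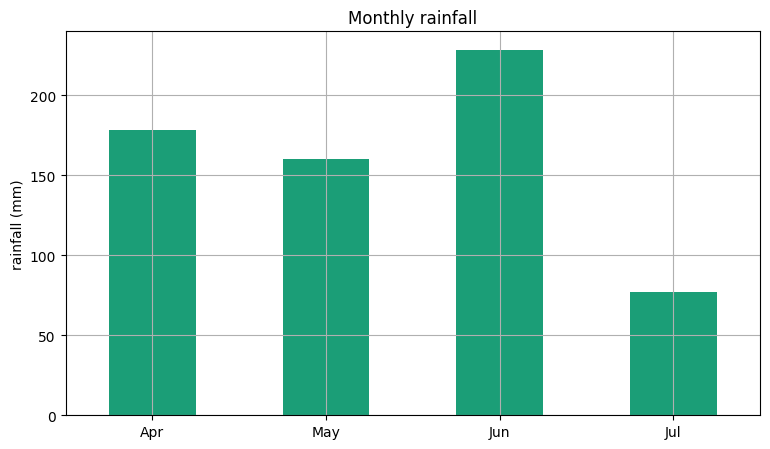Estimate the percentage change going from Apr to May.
≈ -11.1%

Apr ≈ 180, May ≈ 160; (160 − 180) / 180 ≈ -11.1%.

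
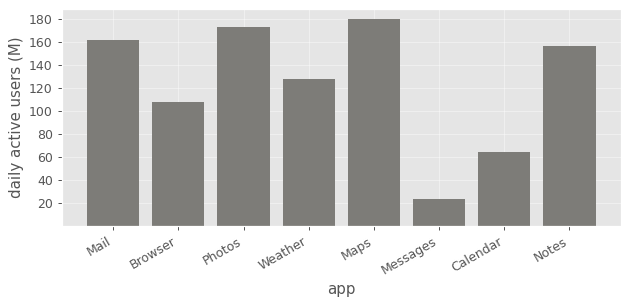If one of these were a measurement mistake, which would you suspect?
Messages

Messages ≈ 20; the rest sit between ≈ 60 and ≈ 180.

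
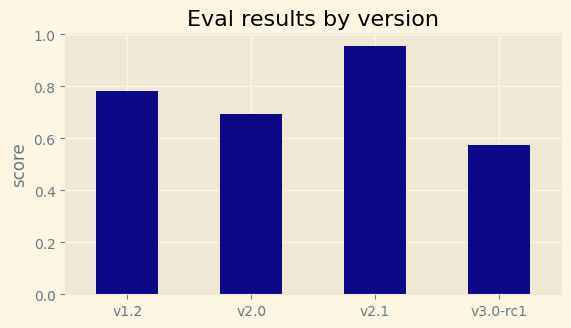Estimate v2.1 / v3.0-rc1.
v2.1 ≈ 1.0, v3.0-rc1 ≈ 0.6; 1.0/0.6 ≈ 1.67.

≈ 1.67×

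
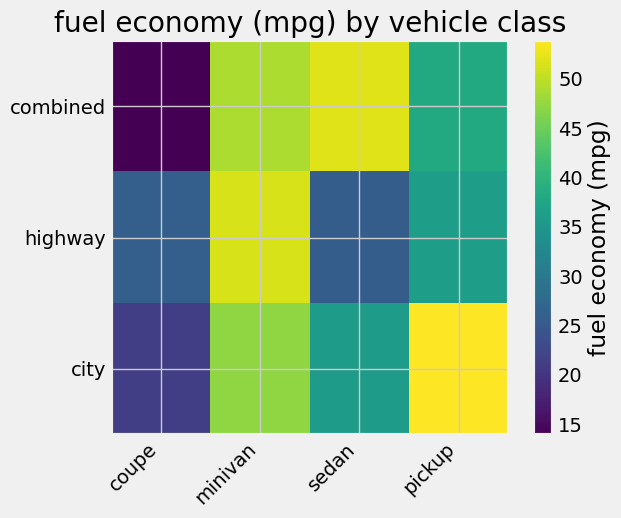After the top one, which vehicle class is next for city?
minivan

Top 3 for city: pickup ≈ 55, minivan ≈ 45, sedan ≈ 35.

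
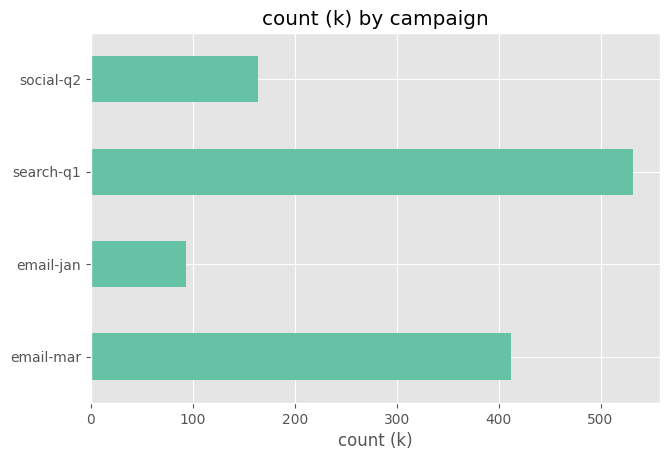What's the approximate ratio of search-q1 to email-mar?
search-q1 ≈ 550, email-mar ≈ 400; 550/400 ≈ 1.38.

≈ 1.38×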